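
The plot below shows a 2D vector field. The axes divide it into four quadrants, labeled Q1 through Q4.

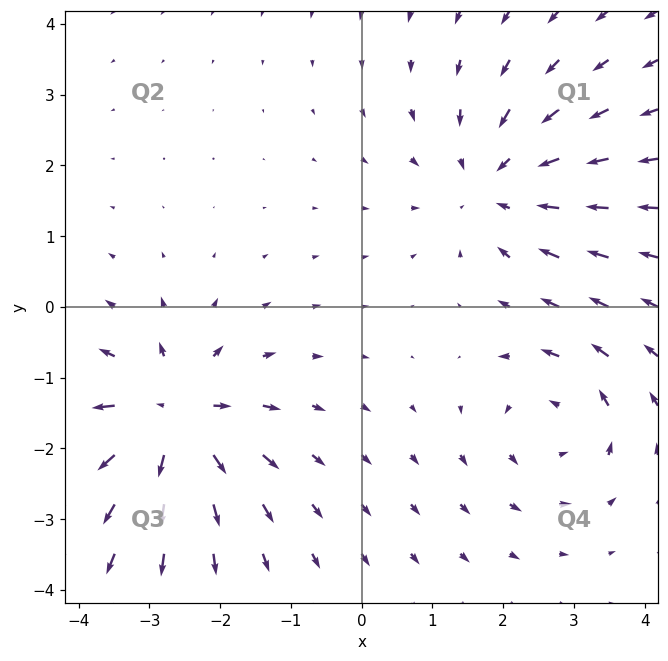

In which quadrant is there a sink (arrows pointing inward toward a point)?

Q1

The sink sits at approximately (1.9, 1.7), which lies in quadrant Q1. The divergence there is about -3, negative as expected for a sink.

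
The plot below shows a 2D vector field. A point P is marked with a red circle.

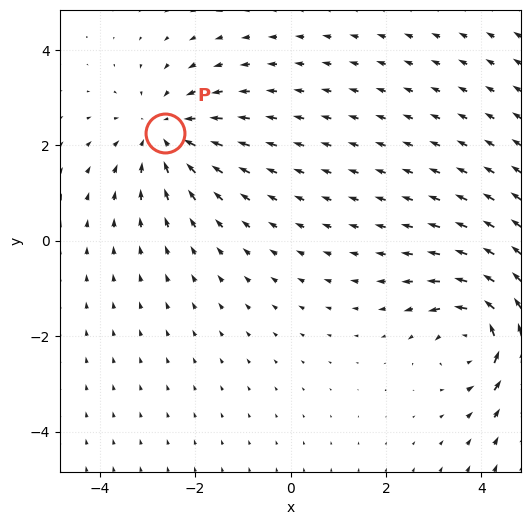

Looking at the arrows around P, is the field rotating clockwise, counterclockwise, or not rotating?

Near P at (-2.6, 2.3) the arrows show no circulation. The curl there is ≈0.

not rotating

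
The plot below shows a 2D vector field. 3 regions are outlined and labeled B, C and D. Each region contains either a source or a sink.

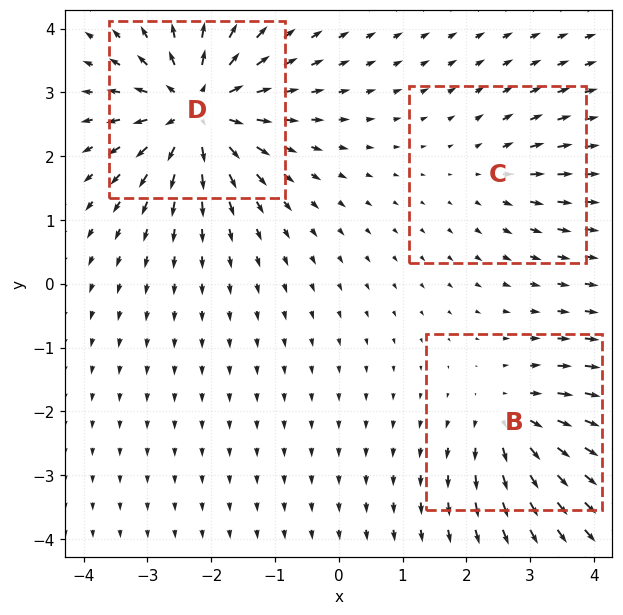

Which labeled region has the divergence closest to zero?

C

Divergence at each region's feature centre — B: about +4, C: about +2, D: about +6. Region C is closest to zero.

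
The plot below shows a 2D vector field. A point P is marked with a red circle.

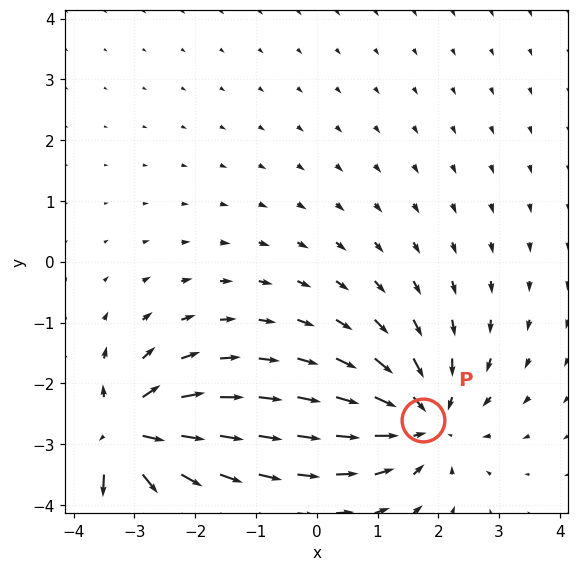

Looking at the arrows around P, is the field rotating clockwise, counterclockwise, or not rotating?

Near P at (1.7, -2.6) the arrows show no circulation. The curl there is ≈0.

not rotating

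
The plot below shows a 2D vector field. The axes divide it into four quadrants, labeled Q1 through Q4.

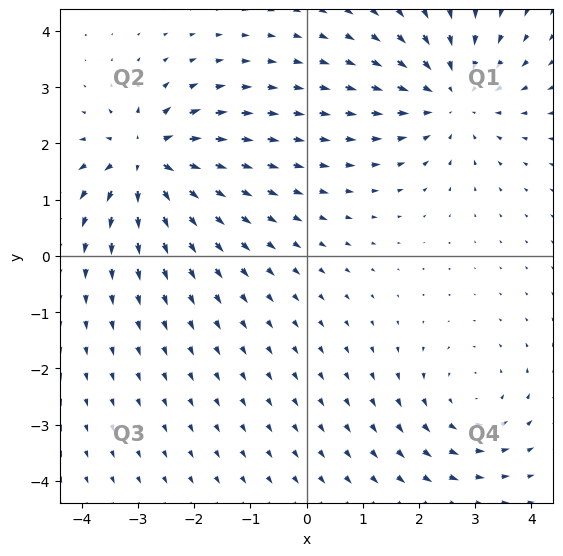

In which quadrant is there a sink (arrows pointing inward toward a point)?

The sink sits at approximately (2.6, 2.8), which lies in quadrant Q1. The divergence there is about -4, negative as expected for a sink.

Q1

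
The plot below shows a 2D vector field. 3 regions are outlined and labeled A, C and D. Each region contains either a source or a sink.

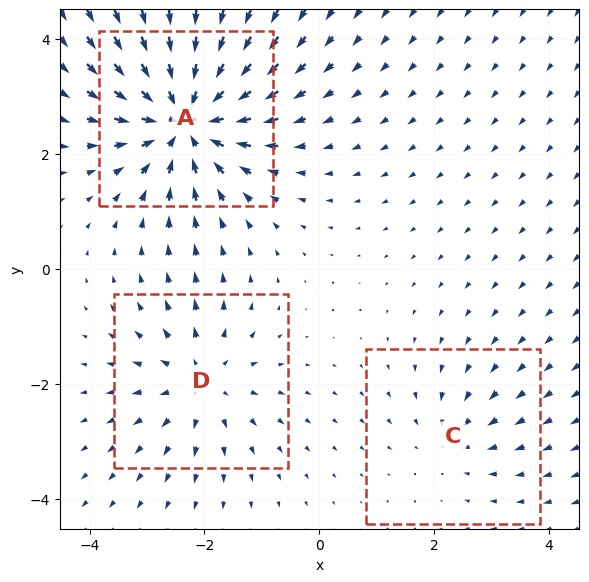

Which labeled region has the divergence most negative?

Divergence at each region's feature centre — A: about -6, C: about -2, D: about +3. Region A is most negative.

A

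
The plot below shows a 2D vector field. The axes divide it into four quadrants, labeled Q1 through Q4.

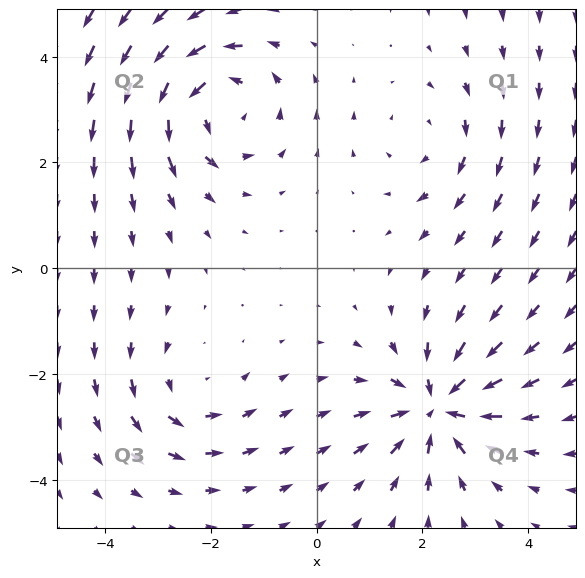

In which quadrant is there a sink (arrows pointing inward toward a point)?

The sink sits at approximately (2.3, -2.6), which lies in quadrant Q4. The divergence there is about -5, negative as expected for a sink.

Q4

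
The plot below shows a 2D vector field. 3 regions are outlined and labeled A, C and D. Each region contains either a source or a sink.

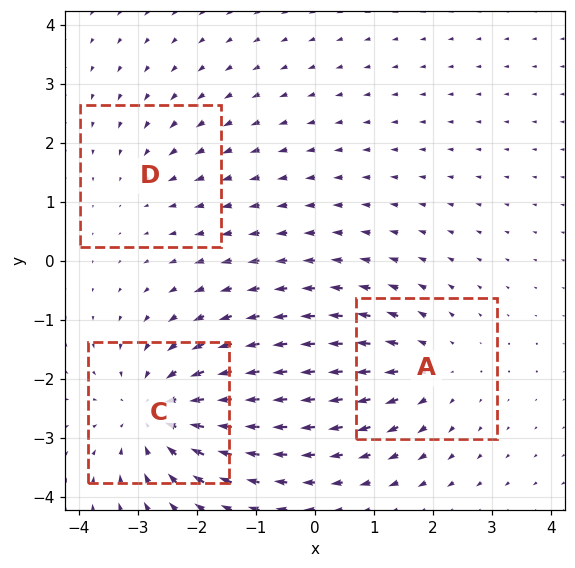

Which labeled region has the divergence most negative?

C

Divergence at each region's feature centre — A: about +3, C: about -4, D: about -2. Region C is most negative.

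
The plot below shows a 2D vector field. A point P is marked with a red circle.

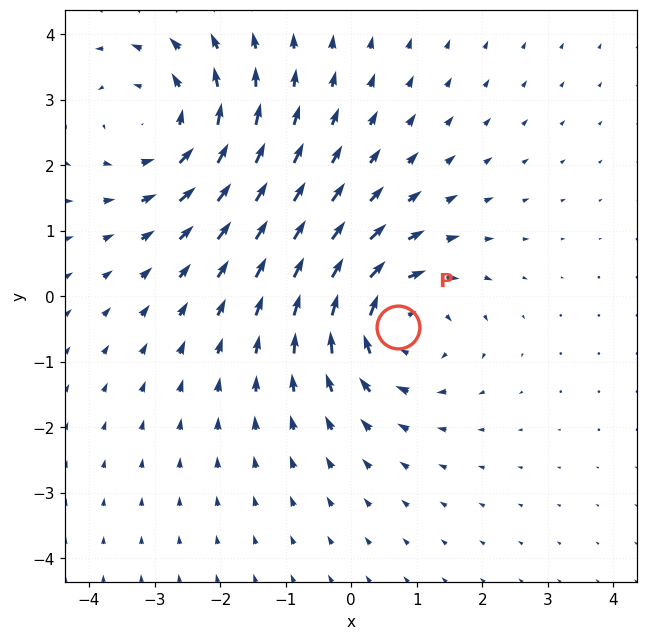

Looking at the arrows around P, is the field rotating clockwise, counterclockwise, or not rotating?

clockwise

Near P at (0.7, -0.5) the arrows circulate clockwise. The curl (z-component) there is about -4; negative curl means clockwise rotation.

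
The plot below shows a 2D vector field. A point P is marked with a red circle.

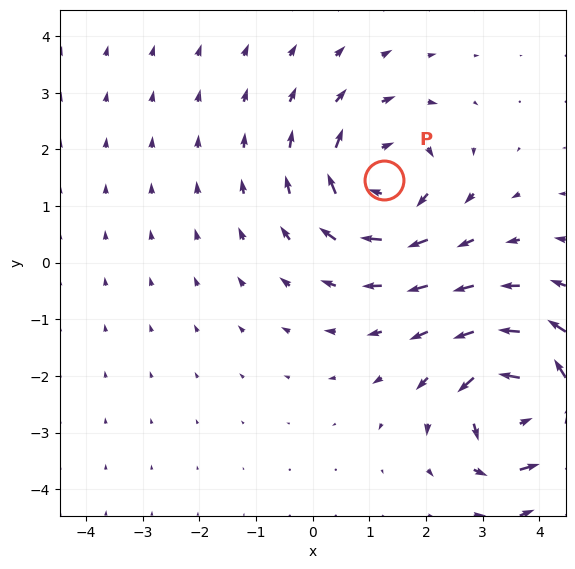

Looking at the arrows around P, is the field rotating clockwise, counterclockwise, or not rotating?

Near P at (1.3, 1.5) the arrows circulate clockwise. The curl (z-component) there is about -4; negative curl means clockwise rotation.

clockwise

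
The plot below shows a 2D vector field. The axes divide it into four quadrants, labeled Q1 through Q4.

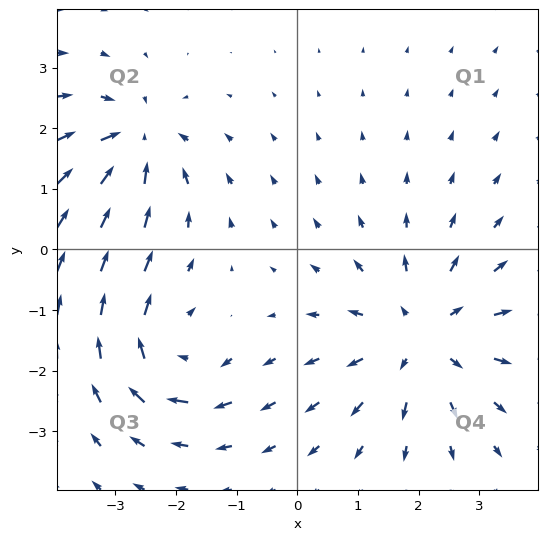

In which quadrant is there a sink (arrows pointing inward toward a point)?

Q2

The sink sits at approximately (-2.7, 1.8), which lies in quadrant Q2. The divergence there is about -4, negative as expected for a sink.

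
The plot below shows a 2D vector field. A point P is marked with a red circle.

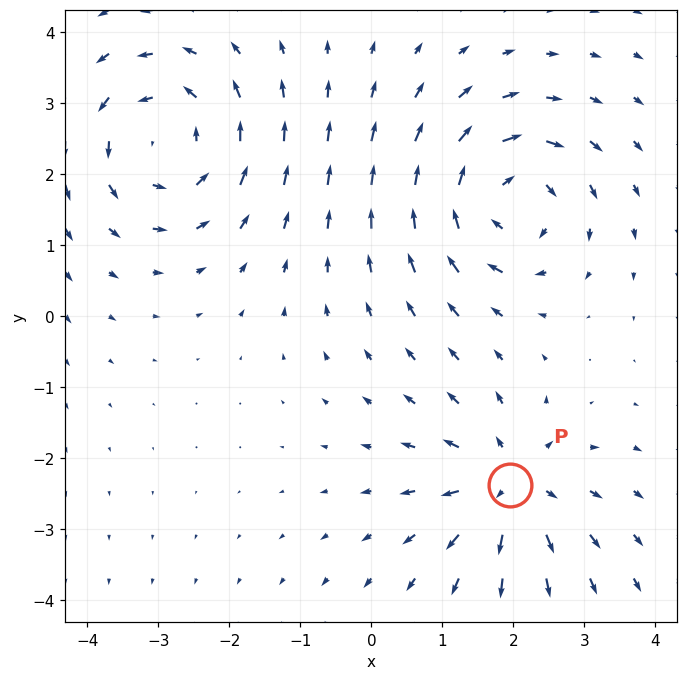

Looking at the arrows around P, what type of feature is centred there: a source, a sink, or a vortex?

source

At P (2.0, -2.4) the arrows spread outward. Divergence about +5, curl ≈0 — positive divergence with near-zero curl is a source.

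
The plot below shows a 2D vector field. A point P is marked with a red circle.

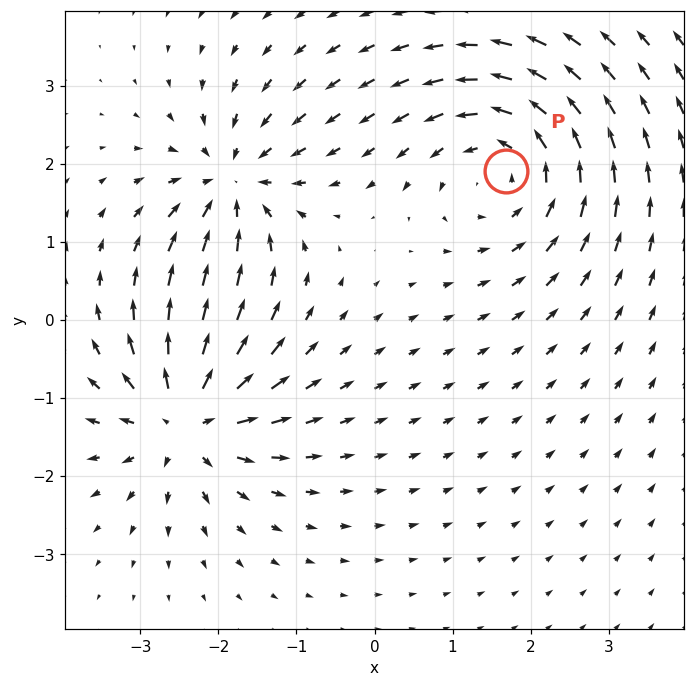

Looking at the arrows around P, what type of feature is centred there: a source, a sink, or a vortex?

At P (1.7, 1.9) the arrows circulate counterclockwise. Divergence ≈0, curl about +4 — near-zero divergence with nonzero curl is a vortex.

vortex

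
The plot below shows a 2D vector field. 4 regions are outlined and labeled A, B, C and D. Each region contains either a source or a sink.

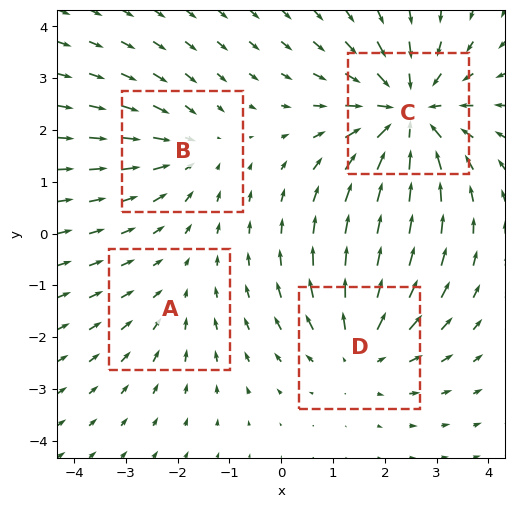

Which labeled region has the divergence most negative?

C

Divergence at each region's feature centre — A: about -2, B: about -3, C: about -6, D: about +4. Region C is most negative.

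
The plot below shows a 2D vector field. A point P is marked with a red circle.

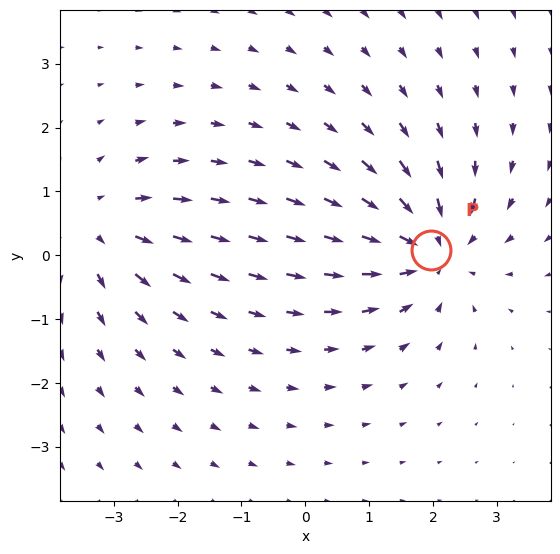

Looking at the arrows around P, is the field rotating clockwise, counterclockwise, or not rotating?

not rotating

Near P at (2.0, 0.1) the arrows show no circulation. The curl there is ≈0.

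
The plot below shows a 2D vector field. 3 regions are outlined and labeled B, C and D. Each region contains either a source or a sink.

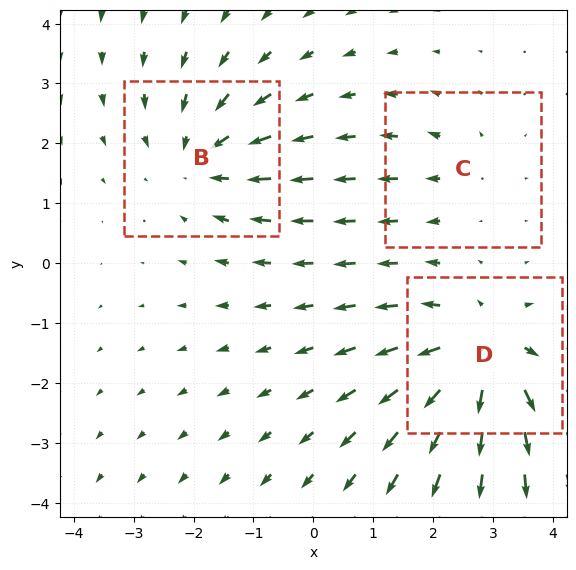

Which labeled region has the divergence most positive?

Divergence at each region's feature centre — B: about -3, C: about +2, D: about +4. Region D is most positive.

D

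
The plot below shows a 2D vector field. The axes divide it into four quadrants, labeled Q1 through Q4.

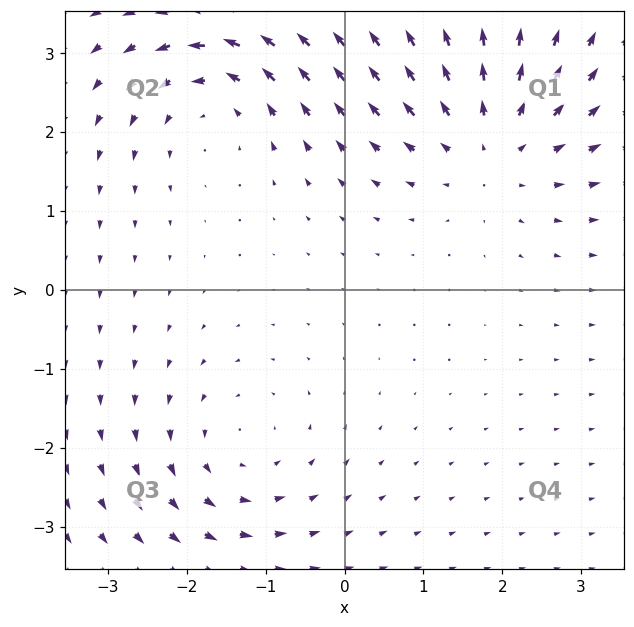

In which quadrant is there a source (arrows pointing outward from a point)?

Q1

The source sits at approximately (1.9, 1.8), which lies in quadrant Q1. The divergence there is about +4, positive as expected for a source.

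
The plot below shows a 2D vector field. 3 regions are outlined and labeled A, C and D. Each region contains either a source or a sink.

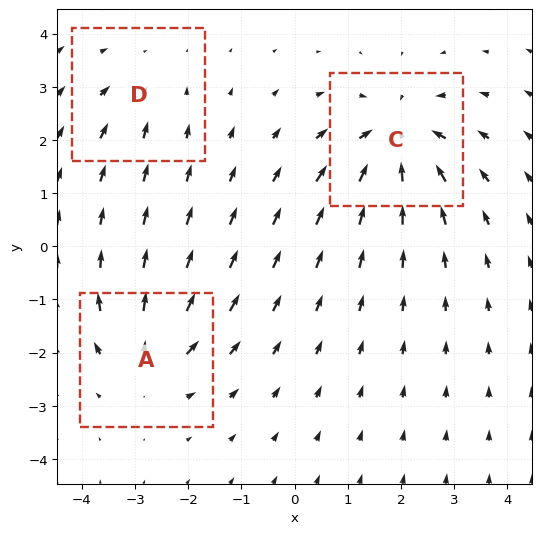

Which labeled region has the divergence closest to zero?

D

Divergence at each region's feature centre — A: about +3, C: about -5, D: about -2. Region D is closest to zero.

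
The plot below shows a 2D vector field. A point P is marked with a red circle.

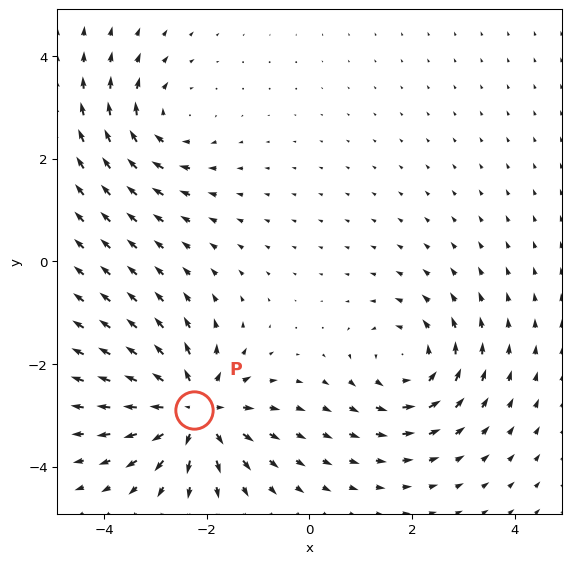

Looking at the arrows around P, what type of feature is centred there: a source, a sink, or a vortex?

source

At P (-2.2, -2.9) the arrows spread outward. Divergence about +6, curl ≈0 — positive divergence with near-zero curl is a source.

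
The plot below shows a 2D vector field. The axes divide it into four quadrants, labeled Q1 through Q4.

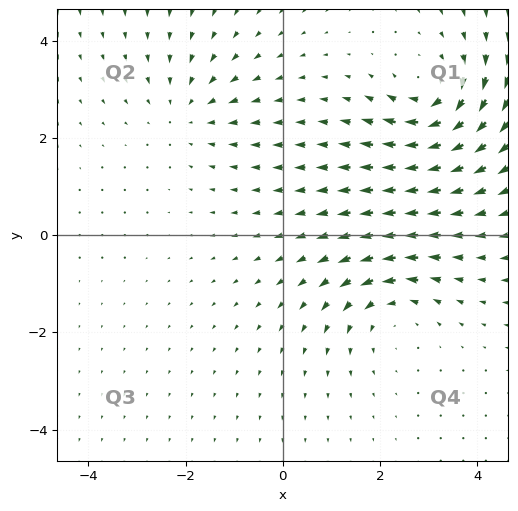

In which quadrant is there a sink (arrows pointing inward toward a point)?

The sink sits at approximately (-1.9, 2.6), which lies in quadrant Q2. The divergence there is about -3, negative as expected for a sink.

Q2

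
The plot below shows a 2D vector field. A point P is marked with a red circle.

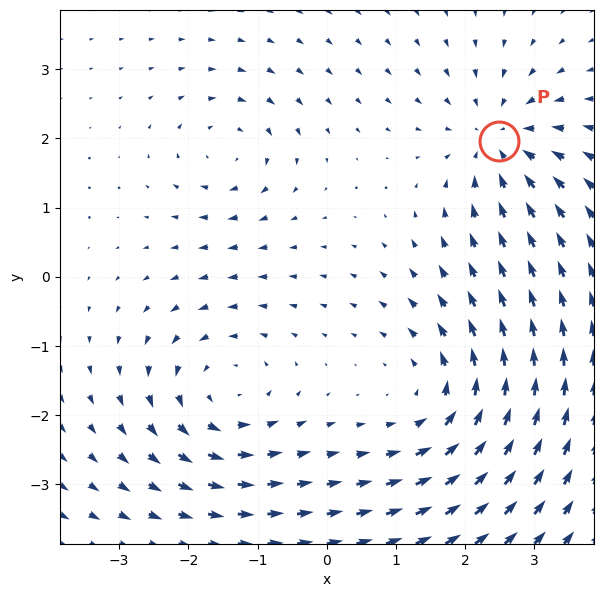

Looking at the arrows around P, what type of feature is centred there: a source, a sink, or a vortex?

At P (2.5, 2.0) the arrows converge inward. Divergence about -5, curl ≈0 — negative divergence with near-zero curl is a sink.

sink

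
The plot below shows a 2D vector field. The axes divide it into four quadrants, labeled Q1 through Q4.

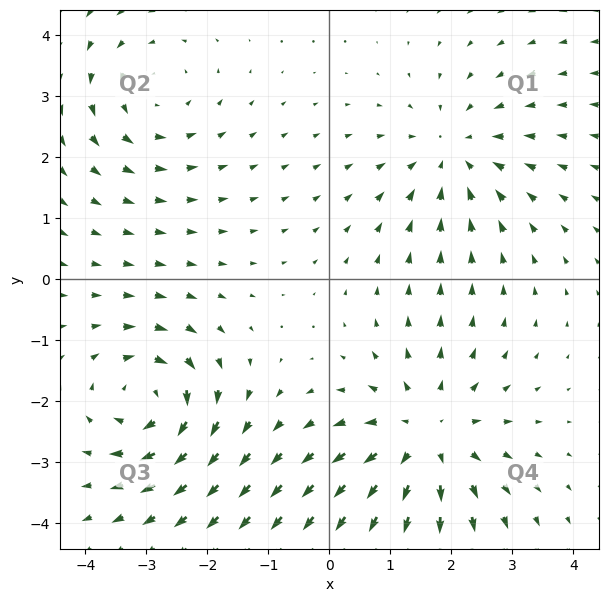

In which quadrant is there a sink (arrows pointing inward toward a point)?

Q1

The sink sits at approximately (2.0, 2.1), which lies in quadrant Q1. The divergence there is about -3, negative as expected for a sink.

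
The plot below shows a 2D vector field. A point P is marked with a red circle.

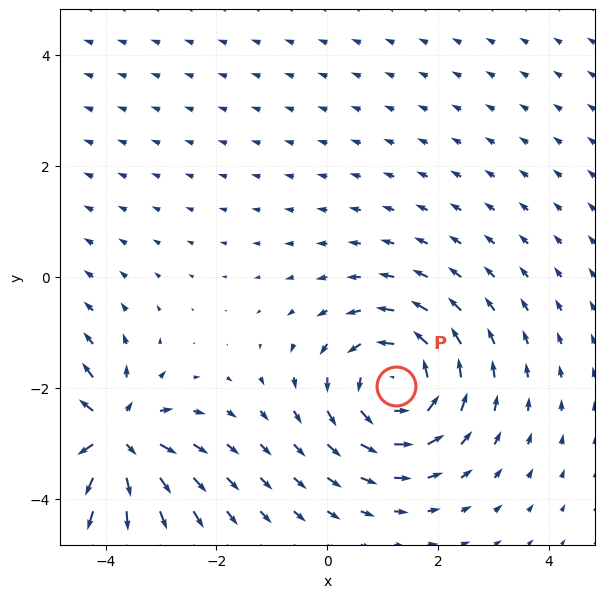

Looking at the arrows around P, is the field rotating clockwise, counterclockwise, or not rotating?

Near P at (1.2, -2.0) the arrows circulate counterclockwise. The curl (z-component) there is about +4; positive curl means counterclockwise rotation.

counterclockwise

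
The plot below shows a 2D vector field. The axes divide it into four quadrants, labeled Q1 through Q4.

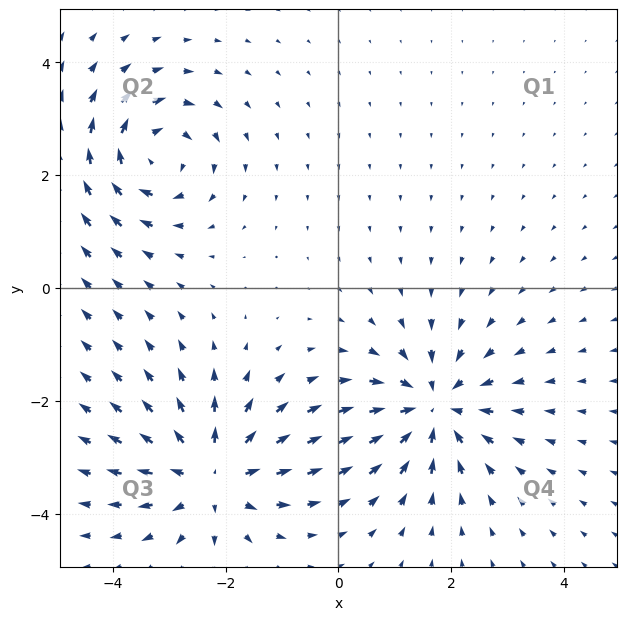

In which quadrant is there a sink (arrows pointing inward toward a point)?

Q4

The sink sits at approximately (1.7, -2.1), which lies in quadrant Q4. The divergence there is about -5, negative as expected for a sink.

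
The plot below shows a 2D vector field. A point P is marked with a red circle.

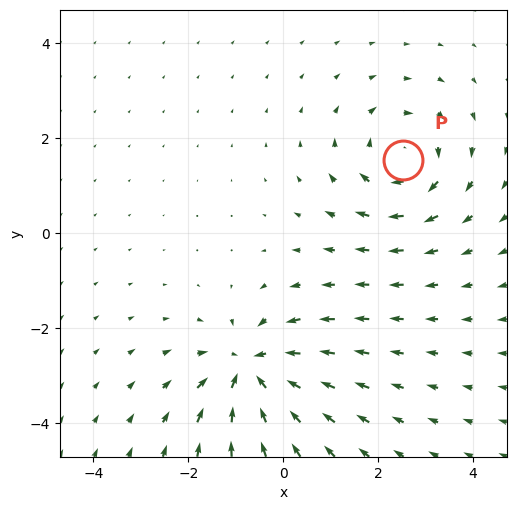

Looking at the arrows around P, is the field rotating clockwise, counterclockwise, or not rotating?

Near P at (2.5, 1.5) the arrows circulate clockwise. The curl (z-component) there is about -3; negative curl means clockwise rotation.

clockwise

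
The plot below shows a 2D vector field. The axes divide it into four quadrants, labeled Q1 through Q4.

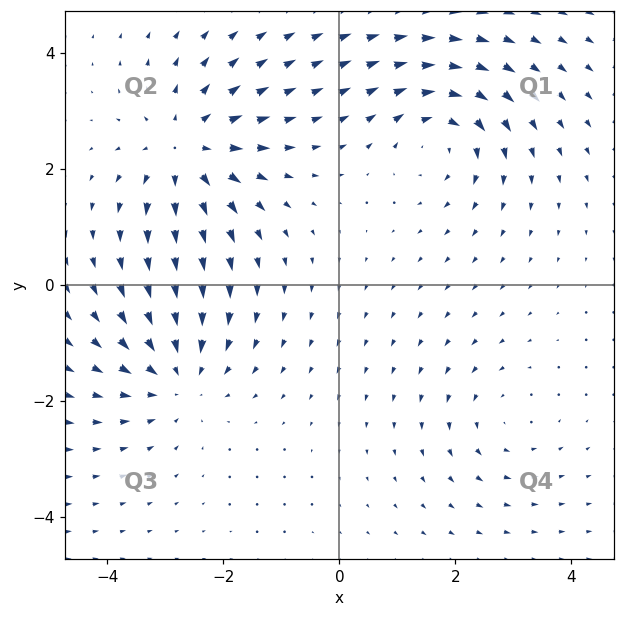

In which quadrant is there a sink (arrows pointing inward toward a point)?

The sink sits at approximately (-2.8, -1.6), which lies in quadrant Q3. The divergence there is about -4, negative as expected for a sink.

Q3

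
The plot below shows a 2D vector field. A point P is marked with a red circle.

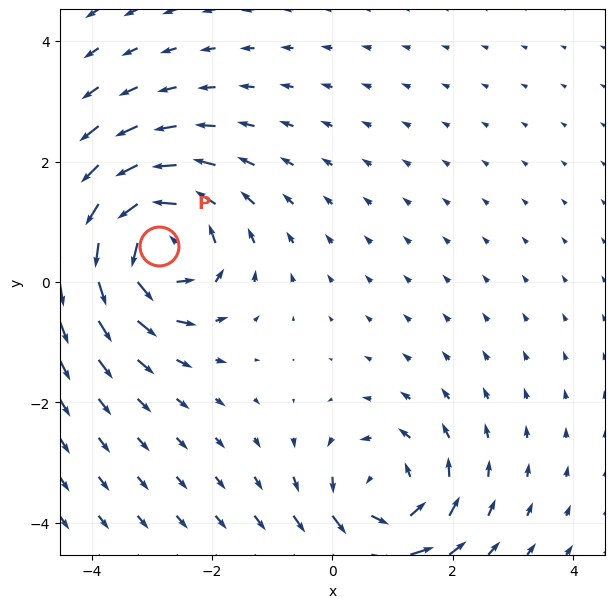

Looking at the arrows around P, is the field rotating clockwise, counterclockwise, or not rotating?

Near P at (-2.9, 0.6) the arrows circulate counterclockwise. The curl (z-component) there is about +6; positive curl means counterclockwise rotation.

counterclockwise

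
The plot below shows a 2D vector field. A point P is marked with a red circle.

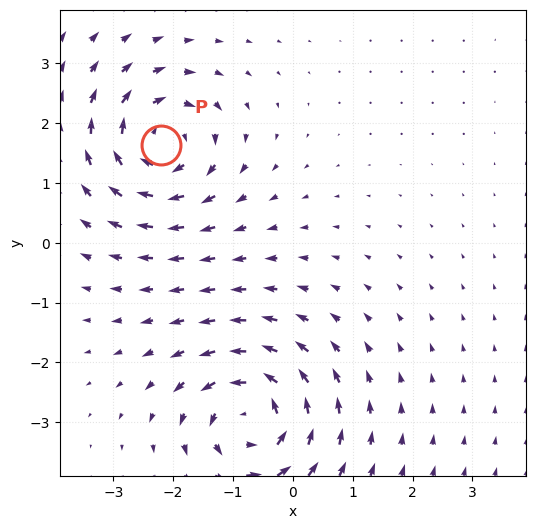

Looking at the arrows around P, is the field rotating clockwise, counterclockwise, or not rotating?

Near P at (-2.2, 1.6) the arrows circulate clockwise. The curl (z-component) there is about -4; negative curl means clockwise rotation.

clockwise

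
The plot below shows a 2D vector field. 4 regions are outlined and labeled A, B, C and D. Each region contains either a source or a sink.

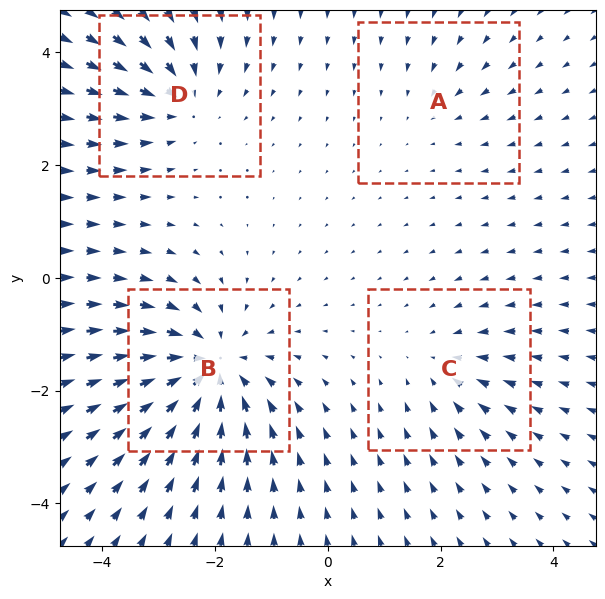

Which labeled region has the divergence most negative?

B

Divergence at each region's feature centre — A: about -2, B: about -7, C: about -3, D: about -4. Region B is most negative.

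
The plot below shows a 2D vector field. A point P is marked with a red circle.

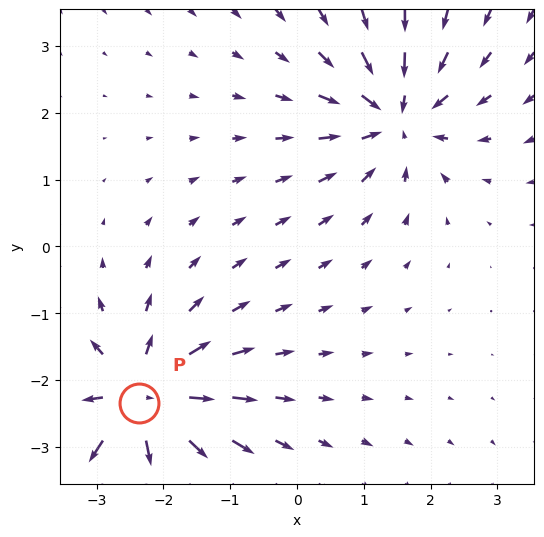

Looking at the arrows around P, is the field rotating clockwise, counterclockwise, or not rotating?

not rotating

Near P at (-2.4, -2.3) the arrows show no circulation. The curl there is ≈0.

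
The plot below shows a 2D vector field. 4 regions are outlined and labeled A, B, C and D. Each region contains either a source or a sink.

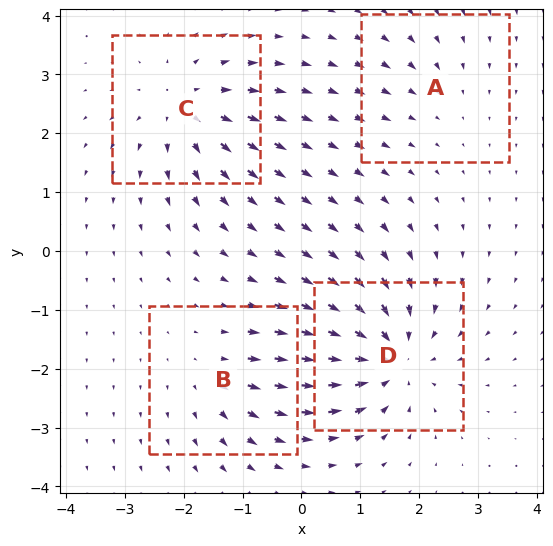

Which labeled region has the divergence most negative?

Divergence at each region's feature centre — A: about -2, B: about +3, C: about +5, D: about -7. Region D is most negative.

D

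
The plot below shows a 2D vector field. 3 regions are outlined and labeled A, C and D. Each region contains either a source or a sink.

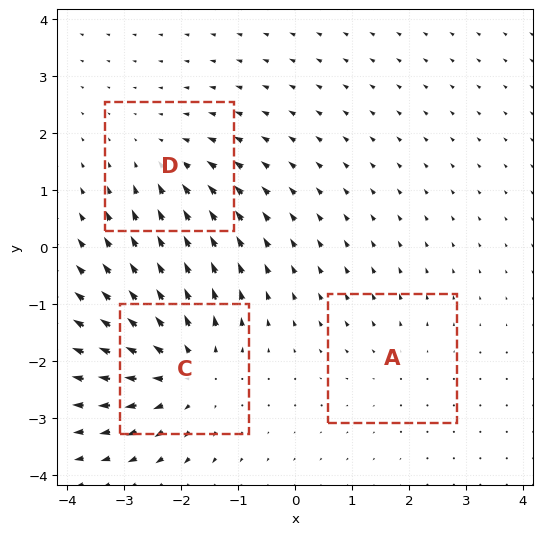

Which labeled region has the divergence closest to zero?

Divergence at each region's feature centre — A: about +2, C: about +4, D: about -3. Region A is closest to zero.

A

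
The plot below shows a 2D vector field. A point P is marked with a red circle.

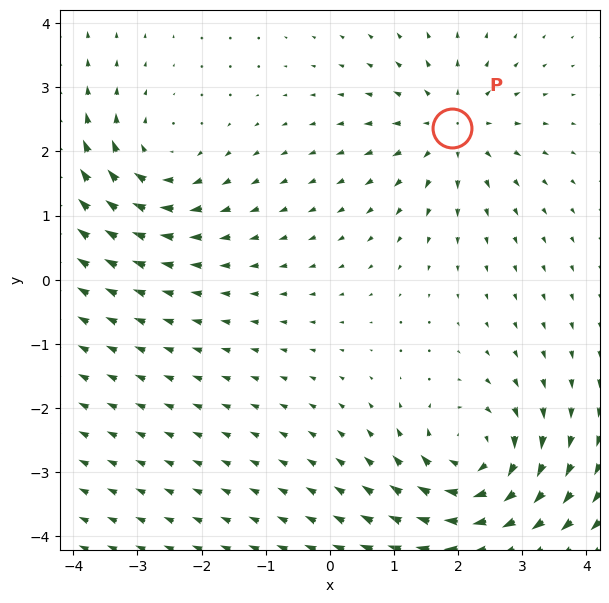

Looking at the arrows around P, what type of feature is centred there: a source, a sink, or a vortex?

At P (1.9, 2.4) the arrows spread outward. Divergence about +4, curl ≈0 — positive divergence with near-zero curl is a source.

source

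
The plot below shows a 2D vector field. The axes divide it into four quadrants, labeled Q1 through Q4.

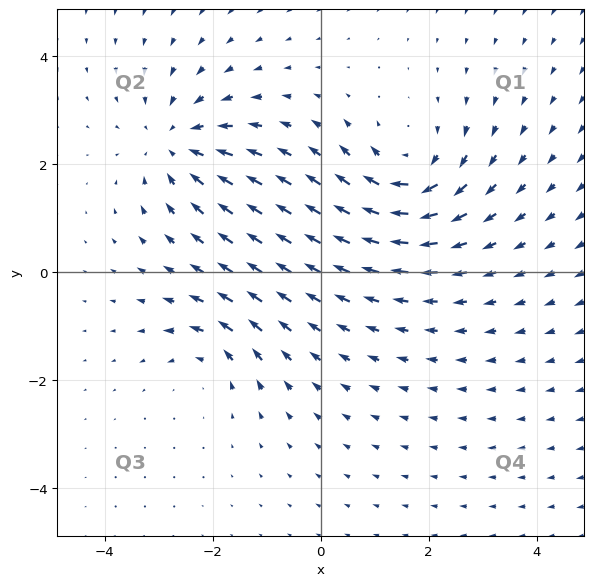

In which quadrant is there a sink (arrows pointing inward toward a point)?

The sink sits at approximately (-2.7, 2.4), which lies in quadrant Q2. The divergence there is about -4, negative as expected for a sink.

Q2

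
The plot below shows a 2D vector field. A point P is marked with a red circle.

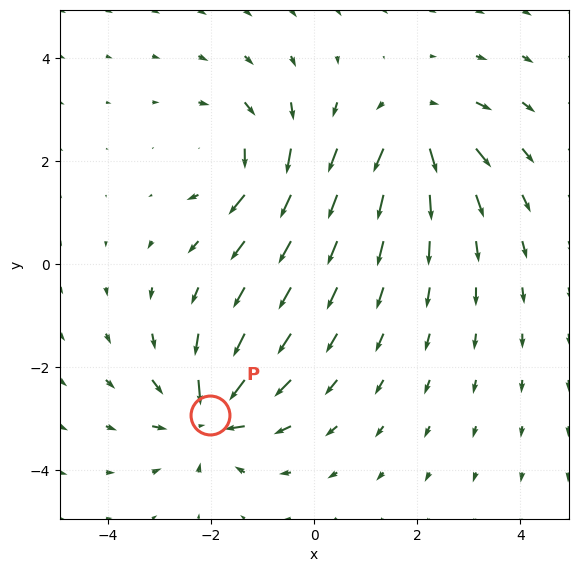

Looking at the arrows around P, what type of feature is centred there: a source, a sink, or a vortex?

At P (-2.0, -2.9) the arrows converge inward. Divergence about -7, curl ≈0 — negative divergence with near-zero curl is a sink.

sink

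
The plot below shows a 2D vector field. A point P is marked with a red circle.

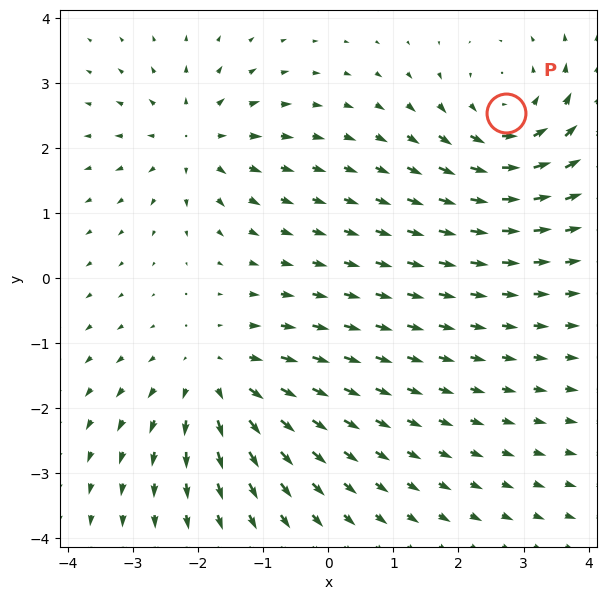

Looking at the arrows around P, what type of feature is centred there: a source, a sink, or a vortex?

vortex

At P (2.7, 2.5) the arrows circulate counterclockwise. Divergence ≈0, curl about +3 — near-zero divergence with nonzero curl is a vortex.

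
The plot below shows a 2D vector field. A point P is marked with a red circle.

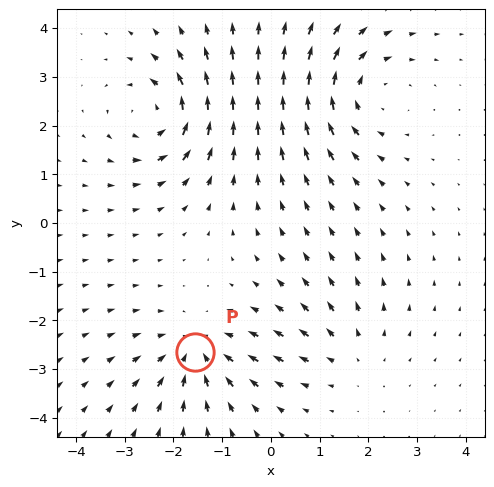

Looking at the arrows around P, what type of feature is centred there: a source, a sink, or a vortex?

At P (-1.5, -2.7) the arrows converge inward. Divergence about -4, curl ≈0 — negative divergence with near-zero curl is a sink.

sink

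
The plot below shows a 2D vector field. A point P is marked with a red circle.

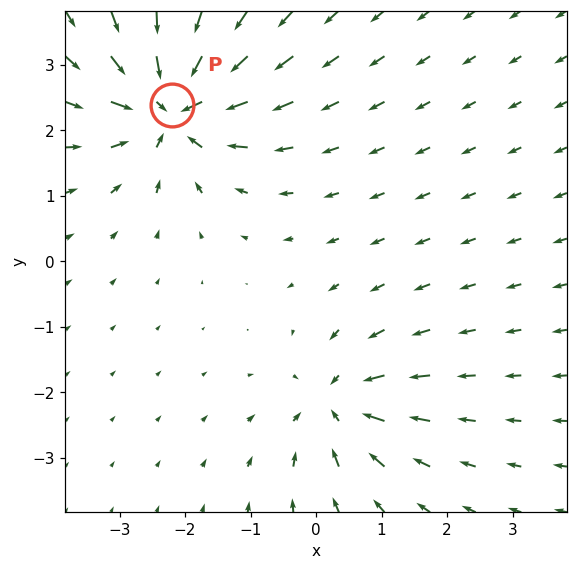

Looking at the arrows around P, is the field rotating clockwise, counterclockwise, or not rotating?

Near P at (-2.2, 2.4) the arrows show no circulation. The curl there is ≈0.

not rotating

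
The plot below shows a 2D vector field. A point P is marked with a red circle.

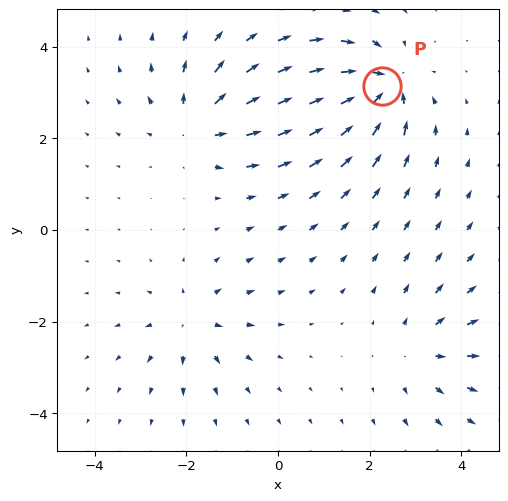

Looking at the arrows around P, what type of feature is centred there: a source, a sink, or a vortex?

At P (2.3, 3.2) the arrows converge inward. Divergence about -6, curl ≈0 — negative divergence with near-zero curl is a sink.

sink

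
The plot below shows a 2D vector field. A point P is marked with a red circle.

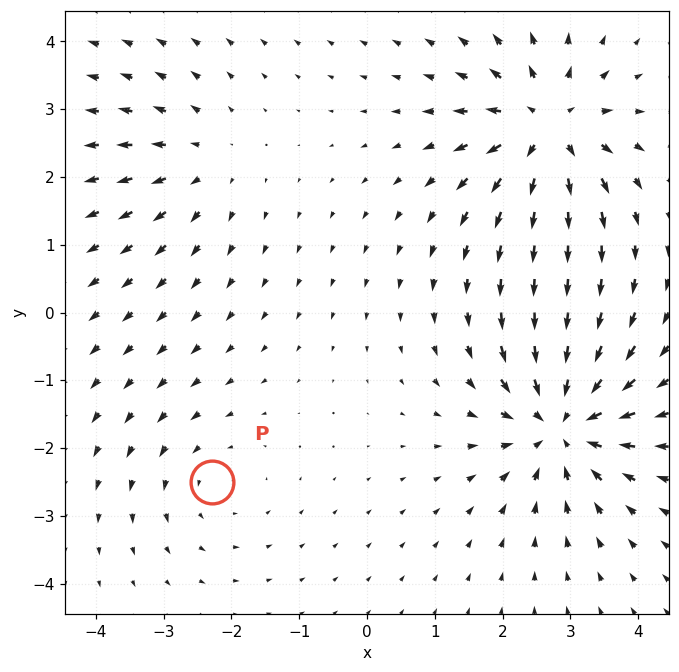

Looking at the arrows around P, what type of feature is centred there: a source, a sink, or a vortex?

At P (-2.3, -2.5) the arrows circulate counterclockwise. Divergence ≈0, curl about +2 — near-zero divergence with nonzero curl is a vortex.

vortex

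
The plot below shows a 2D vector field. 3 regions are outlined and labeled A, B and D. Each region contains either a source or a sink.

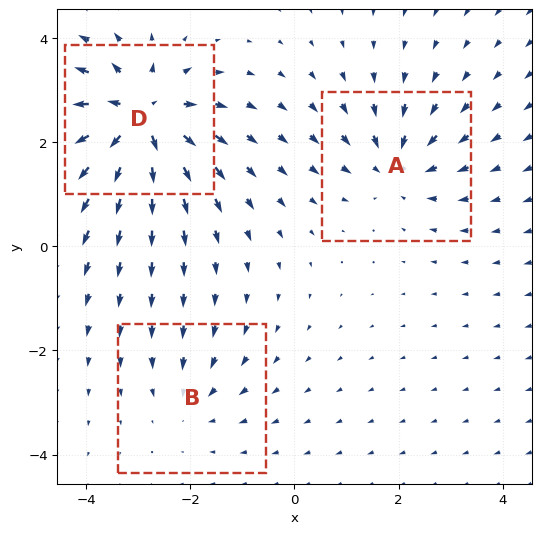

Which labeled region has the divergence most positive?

Divergence at each region's feature centre — A: about -3, B: about -2, D: about +6. Region D is most positive.

D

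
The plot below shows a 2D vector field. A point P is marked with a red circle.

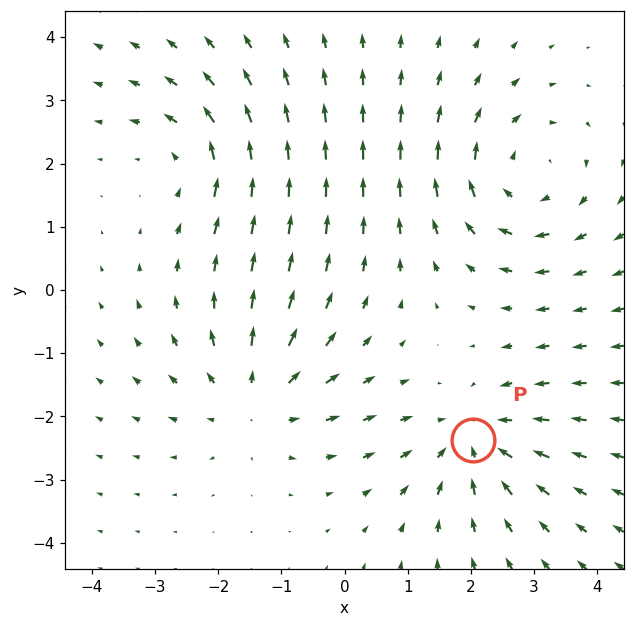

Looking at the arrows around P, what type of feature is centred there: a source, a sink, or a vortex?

sink

At P (2.0, -2.4) the arrows converge inward. Divergence about -3, curl ≈0 — negative divergence with near-zero curl is a sink.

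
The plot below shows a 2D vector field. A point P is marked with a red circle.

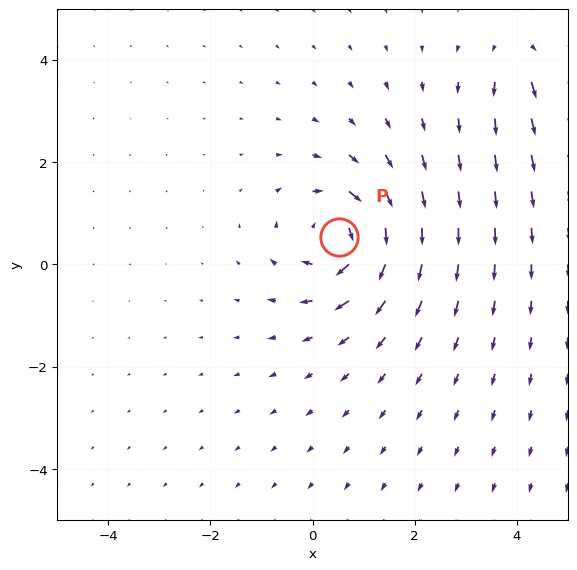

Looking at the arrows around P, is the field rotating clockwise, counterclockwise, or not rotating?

Near P at (0.5, 0.5) the arrows circulate clockwise. The curl (z-component) there is about -6; negative curl means clockwise rotation.

clockwise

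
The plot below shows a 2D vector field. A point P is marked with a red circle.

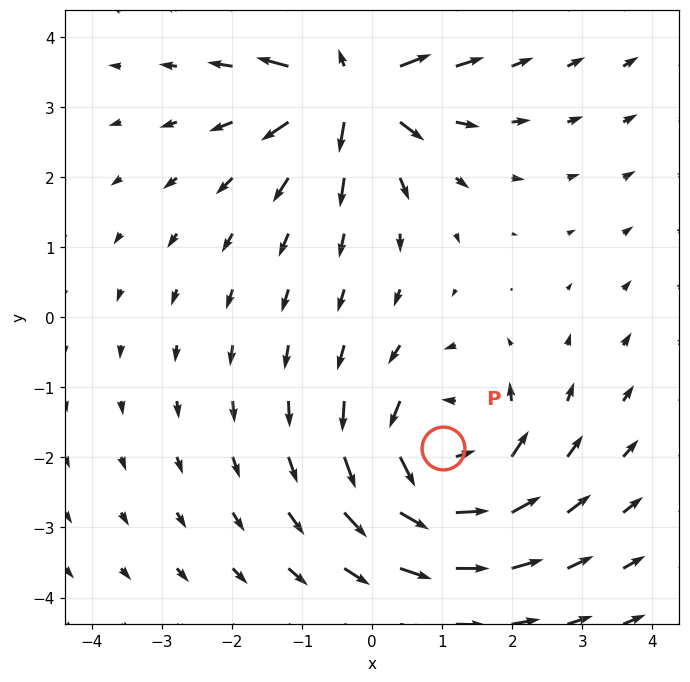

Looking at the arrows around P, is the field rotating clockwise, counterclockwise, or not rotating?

counterclockwise

Near P at (1.0, -1.9) the arrows circulate counterclockwise. The curl (z-component) there is about +4; positive curl means counterclockwise rotation.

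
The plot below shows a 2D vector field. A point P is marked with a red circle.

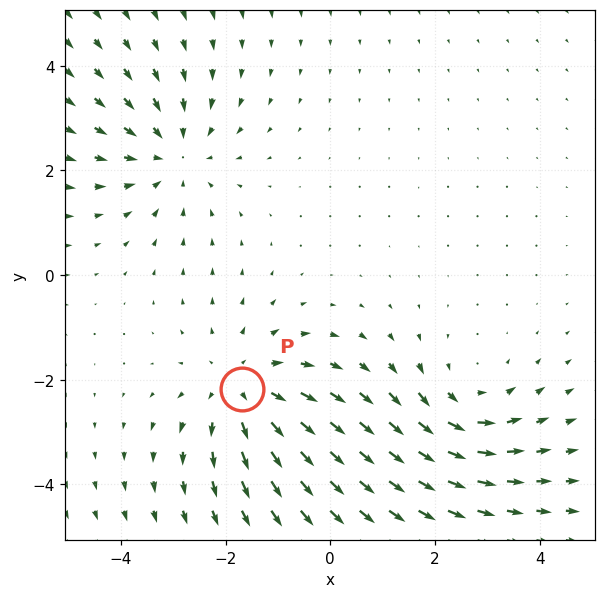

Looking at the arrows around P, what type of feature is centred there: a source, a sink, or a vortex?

At P (-1.7, -2.2) the arrows spread outward. Divergence about +3, curl ≈0 — positive divergence with near-zero curl is a source.

source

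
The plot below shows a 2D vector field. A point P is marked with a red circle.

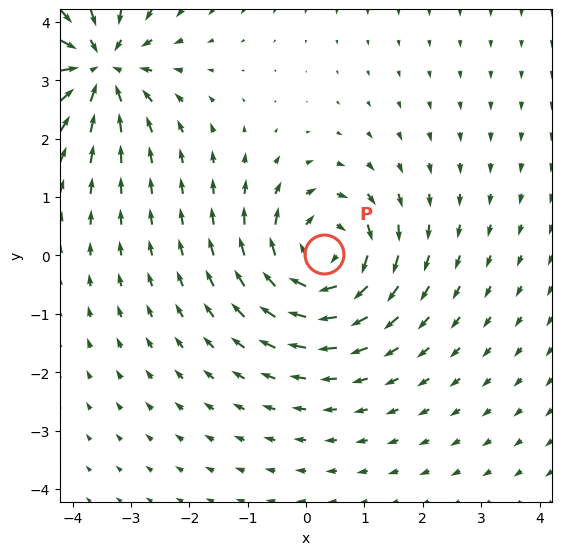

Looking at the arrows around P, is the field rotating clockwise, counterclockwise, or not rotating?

clockwise

Near P at (0.3, 0.0) the arrows circulate clockwise. The curl (z-component) there is about -6; negative curl means clockwise rotation.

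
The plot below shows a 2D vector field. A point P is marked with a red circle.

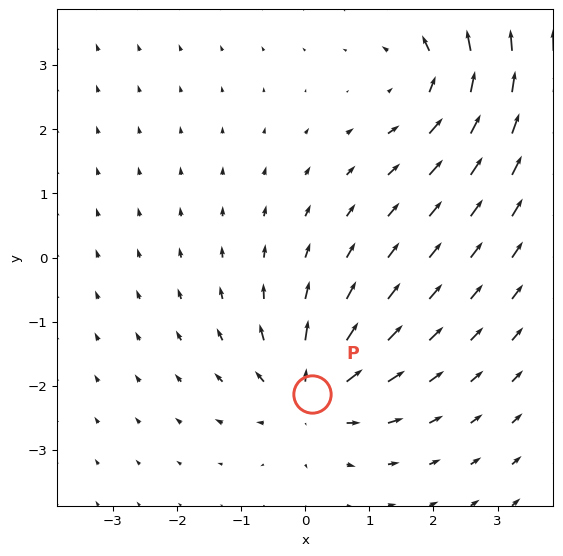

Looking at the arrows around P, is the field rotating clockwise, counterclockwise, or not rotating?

Near P at (0.1, -2.1) the arrows show no circulation. The curl there is ≈0.

not rotating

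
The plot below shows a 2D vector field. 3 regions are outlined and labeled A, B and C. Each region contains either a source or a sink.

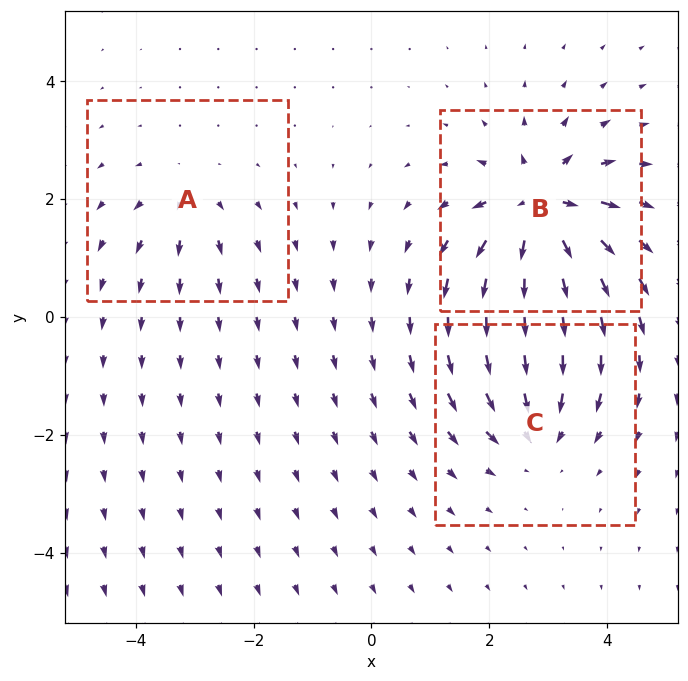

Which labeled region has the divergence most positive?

B

Divergence at each region's feature centre — A: about +2, B: about +6, C: about -4. Region B is most positive.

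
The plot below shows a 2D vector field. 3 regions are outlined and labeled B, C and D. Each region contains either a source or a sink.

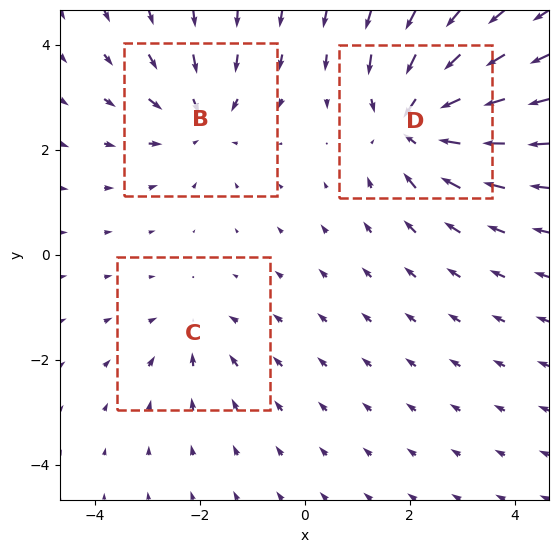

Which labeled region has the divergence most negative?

Divergence at each region's feature centre — B: about -3, C: about -2, D: about -5. Region D is most negative.

D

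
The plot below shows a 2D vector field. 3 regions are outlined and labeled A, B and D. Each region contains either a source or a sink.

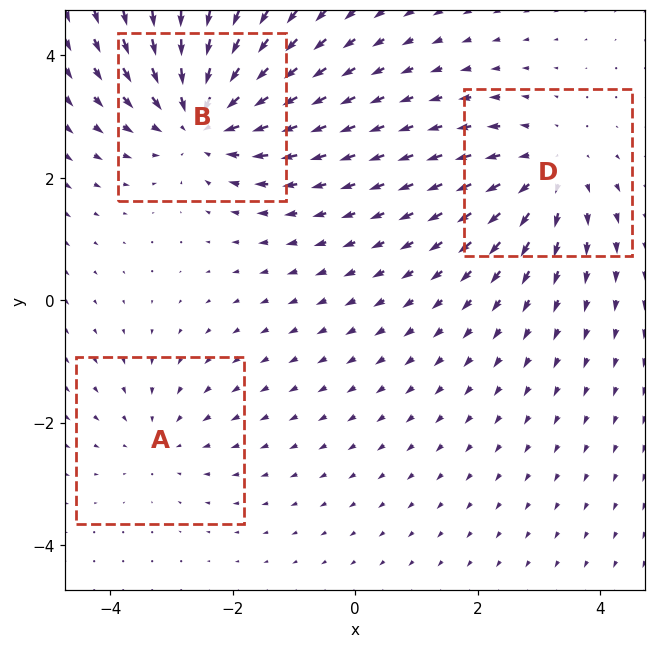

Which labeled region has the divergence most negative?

B

Divergence at each region's feature centre — A: about -2, B: about -4, D: about +3. Region B is most negative.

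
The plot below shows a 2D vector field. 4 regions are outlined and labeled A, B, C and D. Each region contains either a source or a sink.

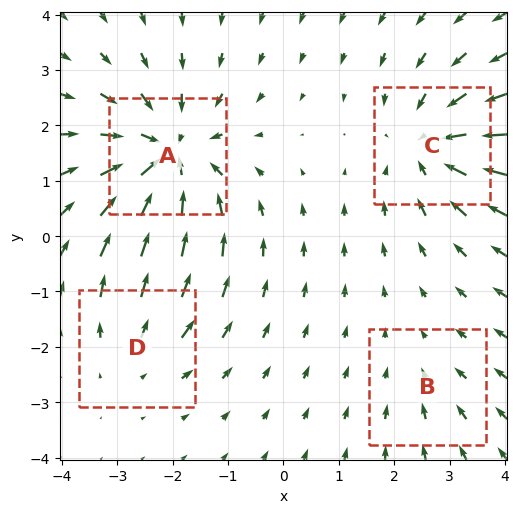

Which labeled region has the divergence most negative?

Divergence at each region's feature centre — A: about -7, B: about -2, C: about -5, D: about +3. Region A is most negative.

A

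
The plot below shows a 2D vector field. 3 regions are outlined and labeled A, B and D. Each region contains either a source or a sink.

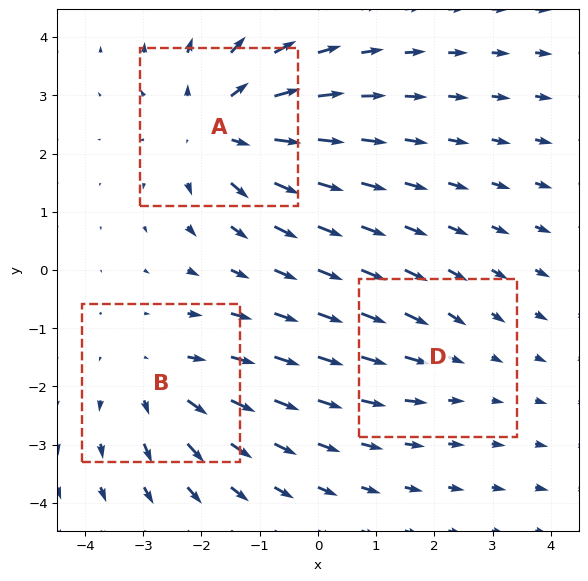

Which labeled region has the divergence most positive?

Divergence at each region's feature centre — A: about +4, B: about +3, D: about -2. Region A is most positive.

A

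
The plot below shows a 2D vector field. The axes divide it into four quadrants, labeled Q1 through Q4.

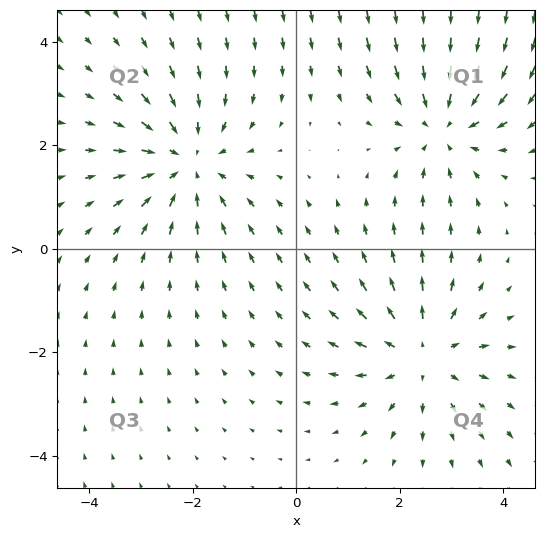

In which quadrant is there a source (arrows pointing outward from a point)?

Q4

The source sits at approximately (2.4, -2.1), which lies in quadrant Q4. The divergence there is about +3, positive as expected for a source.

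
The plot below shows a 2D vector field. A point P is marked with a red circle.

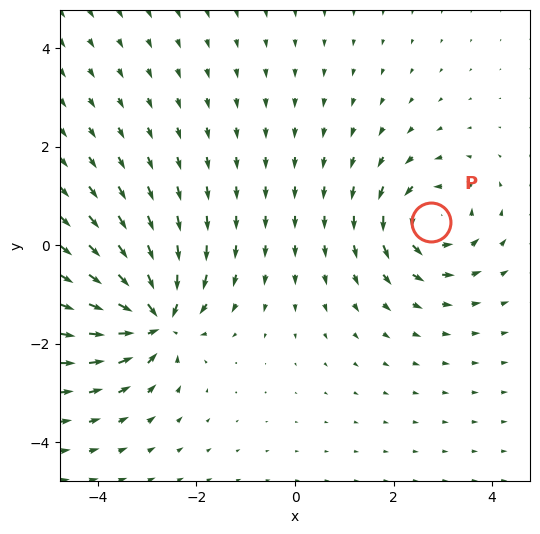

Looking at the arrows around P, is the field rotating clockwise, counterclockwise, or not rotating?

counterclockwise

Near P at (2.8, 0.5) the arrows circulate counterclockwise. The curl (z-component) there is about +4; positive curl means counterclockwise rotation.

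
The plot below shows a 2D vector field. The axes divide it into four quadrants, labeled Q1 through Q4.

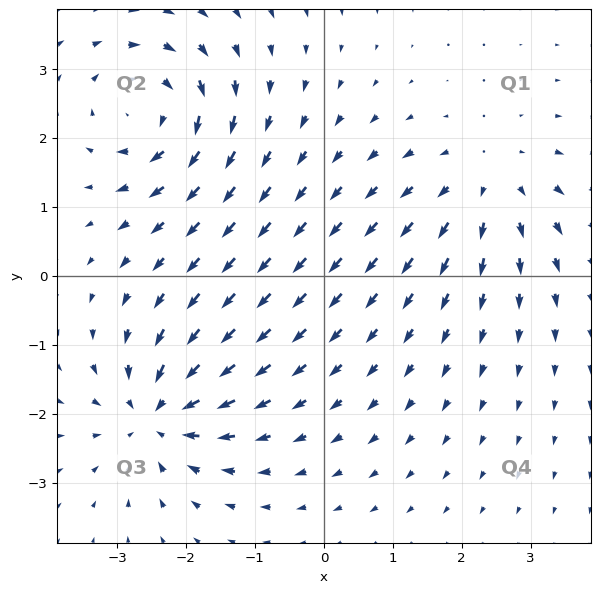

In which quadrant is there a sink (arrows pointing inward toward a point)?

Q3

The sink sits at approximately (-2.4, -2.0), which lies in quadrant Q3. The divergence there is about -5, negative as expected for a sink.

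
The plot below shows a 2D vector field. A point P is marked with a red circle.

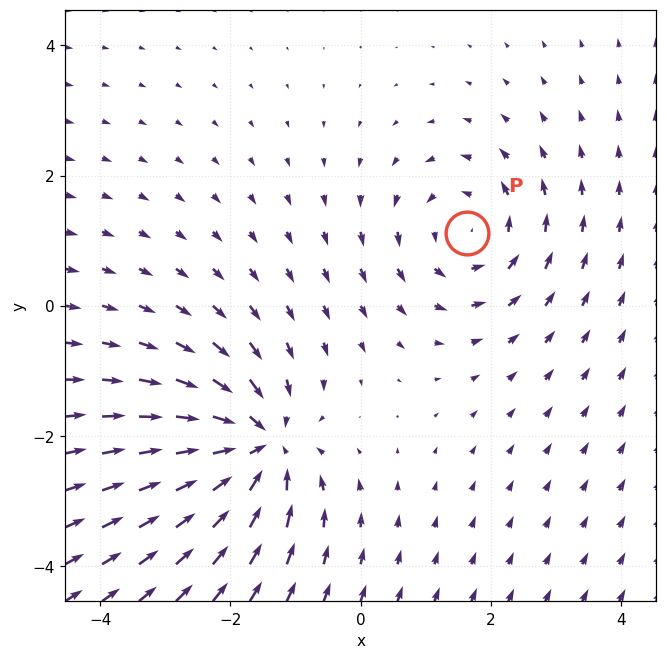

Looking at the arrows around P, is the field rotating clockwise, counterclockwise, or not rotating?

Near P at (1.6, 1.1) the arrows circulate counterclockwise. The curl (z-component) there is about +3; positive curl means counterclockwise rotation.

counterclockwise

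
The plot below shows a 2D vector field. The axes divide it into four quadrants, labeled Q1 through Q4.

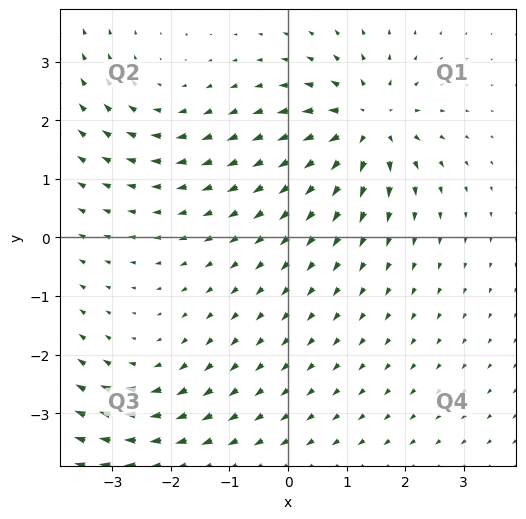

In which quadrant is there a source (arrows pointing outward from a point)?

Q1

The source sits at approximately (1.4, 1.9), which lies in quadrant Q1. The divergence there is about +7, positive as expected for a source.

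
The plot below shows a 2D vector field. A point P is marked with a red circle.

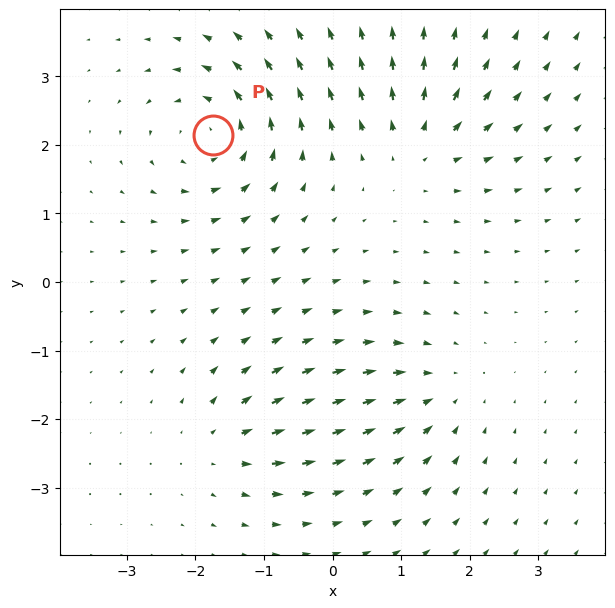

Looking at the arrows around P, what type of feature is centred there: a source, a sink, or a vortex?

vortex

At P (-1.7, 2.1) the arrows circulate counterclockwise. Divergence ≈0, curl about +6 — near-zero divergence with nonzero curl is a vortex.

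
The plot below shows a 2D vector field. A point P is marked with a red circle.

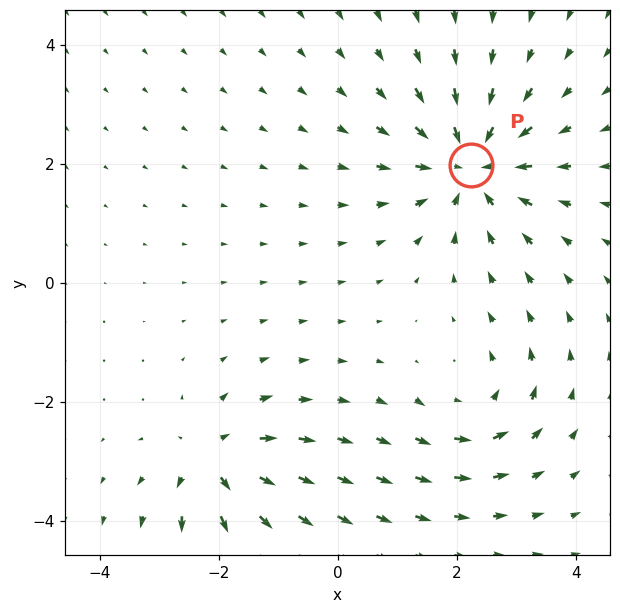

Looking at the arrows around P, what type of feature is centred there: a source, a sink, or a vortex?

At P (2.2, 2.0) the arrows converge inward. Divergence about -5, curl ≈0 — negative divergence with near-zero curl is a sink.

sink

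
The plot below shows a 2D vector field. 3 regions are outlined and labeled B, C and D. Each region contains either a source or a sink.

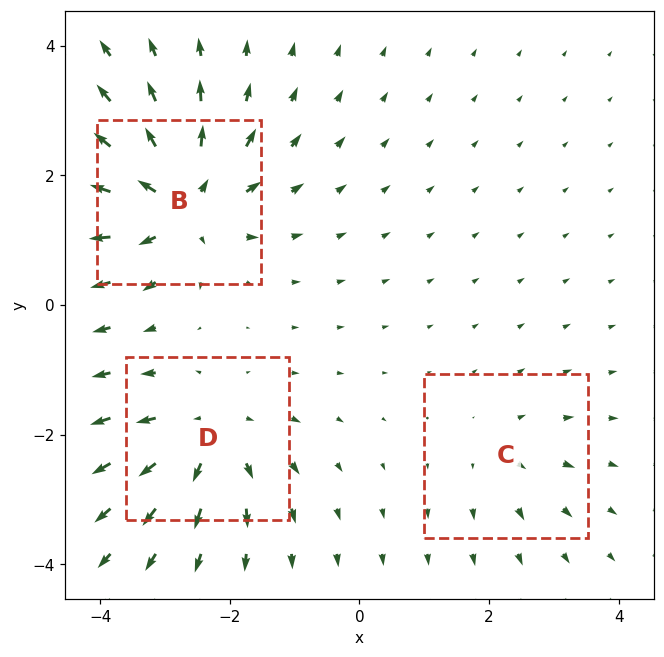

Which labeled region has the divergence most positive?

B

Divergence at each region's feature centre — B: about +6, C: about +2, D: about +4. Region B is most positive.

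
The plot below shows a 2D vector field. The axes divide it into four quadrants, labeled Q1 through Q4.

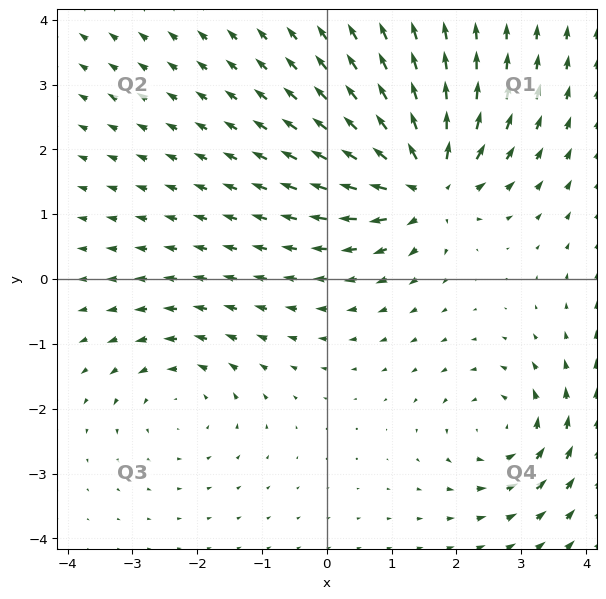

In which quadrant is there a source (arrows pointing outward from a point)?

The source sits at approximately (1.5, 1.5), which lies in quadrant Q1. The divergence there is about +7, positive as expected for a source.

Q1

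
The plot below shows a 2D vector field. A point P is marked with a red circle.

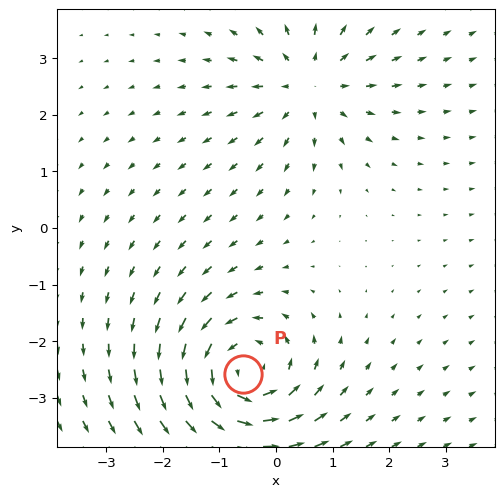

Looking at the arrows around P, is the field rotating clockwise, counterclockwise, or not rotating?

Near P at (-0.6, -2.6) the arrows circulate counterclockwise. The curl (z-component) there is about +5; positive curl means counterclockwise rotation.

counterclockwise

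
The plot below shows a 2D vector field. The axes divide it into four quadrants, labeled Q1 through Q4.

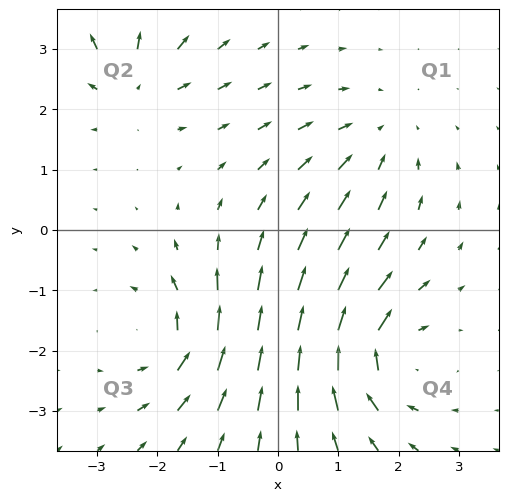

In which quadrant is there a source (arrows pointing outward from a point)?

The source sits at approximately (-2.4, 2.4), which lies in quadrant Q2. The divergence there is about +4, positive as expected for a source.

Q2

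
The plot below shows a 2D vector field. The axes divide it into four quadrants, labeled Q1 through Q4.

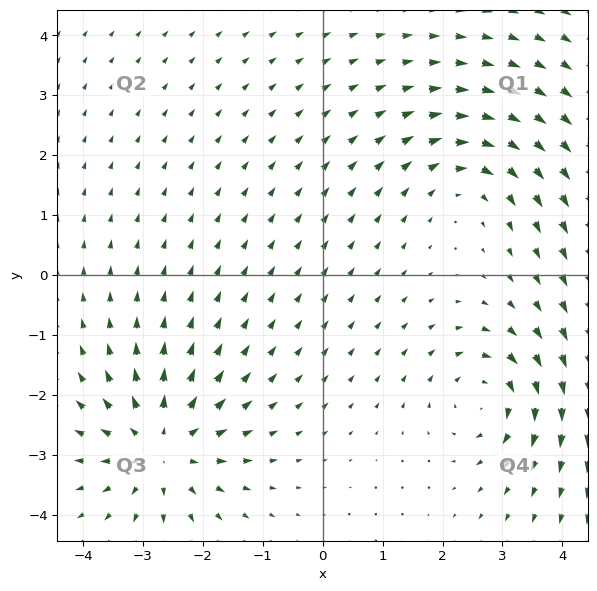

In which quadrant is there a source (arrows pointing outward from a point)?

Q3

The source sits at approximately (-2.7, -2.9), which lies in quadrant Q3. The divergence there is about +5, positive as expected for a source.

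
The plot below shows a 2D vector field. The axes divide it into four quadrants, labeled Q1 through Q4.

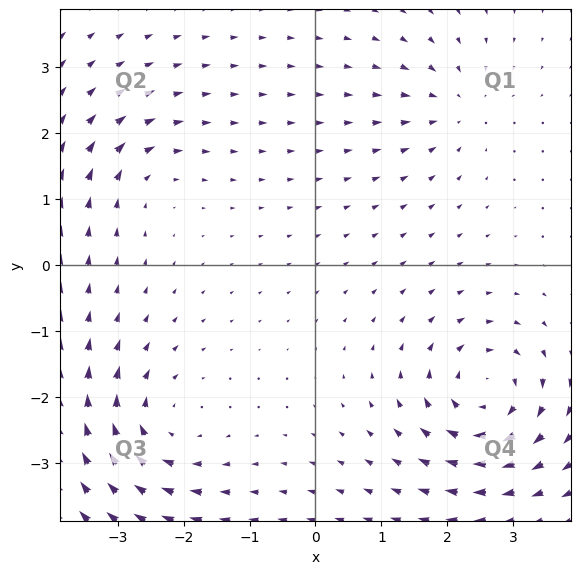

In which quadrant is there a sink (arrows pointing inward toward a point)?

The sink sits at approximately (2.1, 2.4), which lies in quadrant Q1. The divergence there is about -4, negative as expected for a sink.

Q1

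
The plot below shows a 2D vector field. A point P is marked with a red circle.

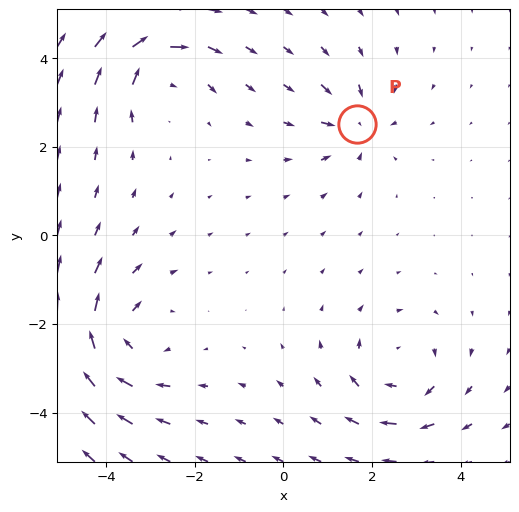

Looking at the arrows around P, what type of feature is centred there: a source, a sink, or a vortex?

At P (1.7, 2.5) the arrows converge inward. Divergence about -4, curl ≈0 — negative divergence with near-zero curl is a sink.

sink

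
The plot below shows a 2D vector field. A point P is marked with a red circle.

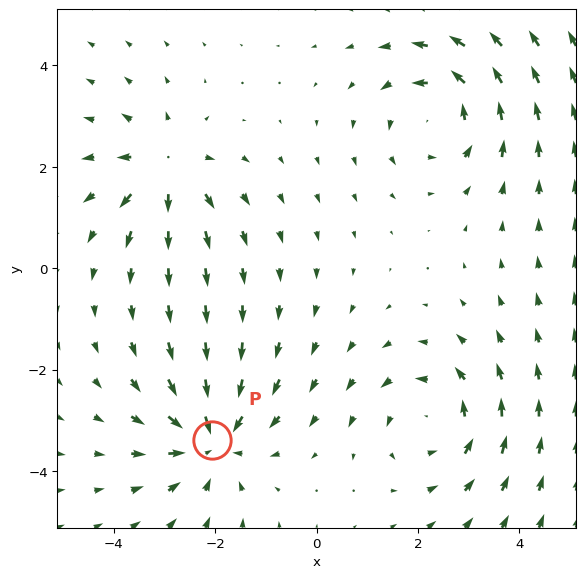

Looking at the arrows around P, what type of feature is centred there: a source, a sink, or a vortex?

sink

At P (-2.1, -3.4) the arrows converge inward. Divergence about -4, curl ≈0 — negative divergence with near-zero curl is a sink.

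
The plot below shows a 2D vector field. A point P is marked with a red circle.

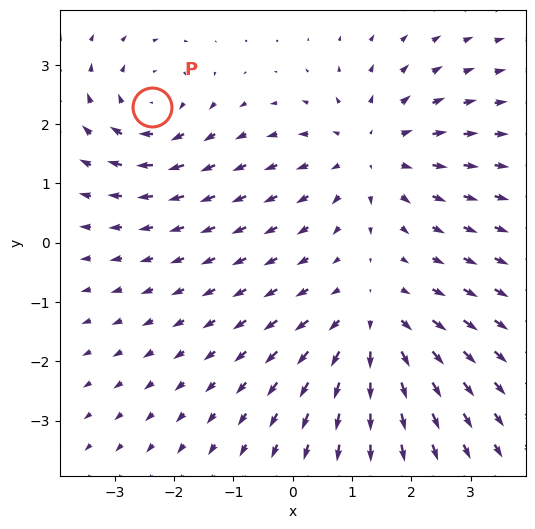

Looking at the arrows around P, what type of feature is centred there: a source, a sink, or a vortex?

At P (-2.4, 2.3) the arrows circulate clockwise. Divergence ≈0, curl about -4 — near-zero divergence with nonzero curl is a vortex.

vortex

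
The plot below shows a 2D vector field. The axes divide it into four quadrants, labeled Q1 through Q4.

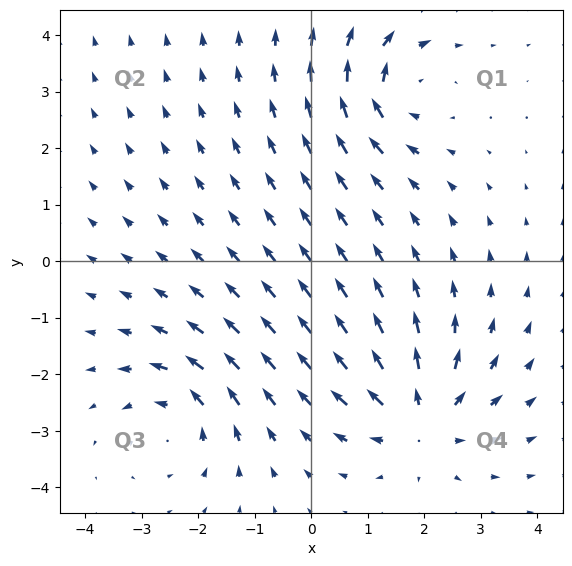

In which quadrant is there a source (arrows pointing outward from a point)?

The source sits at approximately (1.9, -2.8), which lies in quadrant Q4. The divergence there is about +5, positive as expected for a source.

Q4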